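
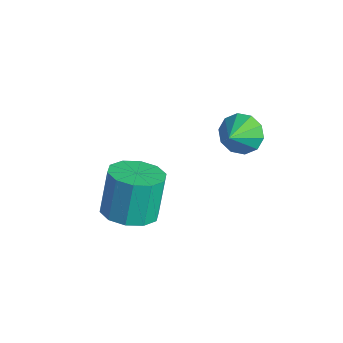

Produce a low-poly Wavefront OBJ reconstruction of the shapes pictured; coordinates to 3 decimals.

v 0.384 -1.356 -3.319
v 1.168 -0.856 -3.311
v 0.84 -0.364 -1.814
v 0.056 -0.864 -1.821
v 0.746 -0.522 -3.513
v 0.418 -0.03 -2.016
v 0.186 -0.506 -3.641
v -0.142 -0.015 -2.144
v -0.299 -0.816 -3.646
v -0.627 -0.324 -2.148
v -0.522 -1.331 -3.525
v -0.85 -0.839 -2.028
v -0.4 -1.856 -3.326
v -0.728 -1.364 -1.829
v 0.022 -2.19 -3.124
v -0.306 -1.698 -1.627
v 0.582 -2.205 -2.996
v 0.254 -1.714 -1.499
v 1.067 -1.896 -2.992
v 0.739 -1.404 -1.494
v 1.29 -1.381 -3.112
v 0.962 -0.889 -1.615
v 0.827 2.424 -0.928
v 1.497 2.587 -1.222
v 1.293 1.656 -0.292
v 1.435 2.857 -0.85
v 1.14 2.961 -0.508
v 0.725 2.86 -0.326
v 0.35 2.592 -0.374
v 0.157 2.261 -0.634
v 0.22 1.991 -1.005
v 0.514 1.887 -1.347
v 0.929 1.988 -1.529
v 1.304 2.255 -1.481
f 2 1 5
f 2 5 3
f 3 5 6
f 3 6 4
f 5 1 7
f 5 7 6
f 6 7 8
f 6 8 4
f 7 1 9
f 7 9 8
f 8 9 10
f 8 10 4
f 9 1 11
f 9 11 10
f 10 11 12
f 10 12 4
f 11 1 13
f 11 13 12
f 12 13 14
f 12 14 4
f 13 1 15
f 13 15 14
f 14 15 16
f 14 16 4
f 15 1 17
f 15 17 16
f 16 17 18
f 16 18 4
f 17 1 19
f 17 19 18
f 18 19 20
f 18 20 4
f 19 1 21
f 19 21 20
f 20 21 22
f 20 22 4
f 21 1 2
f 21 2 22
f 22 2 3
f 22 3 4
f 24 23 26
f 24 26 25
f 26 23 27
f 26 27 25
f 27 23 28
f 27 28 25
f 28 23 29
f 28 29 25
f 29 23 30
f 29 30 25
f 30 23 31
f 30 31 25
f 31 23 32
f 31 32 25
f 32 23 33
f 32 33 25
f 33 23 34
f 33 34 25
f 34 23 24
f 34 24 25



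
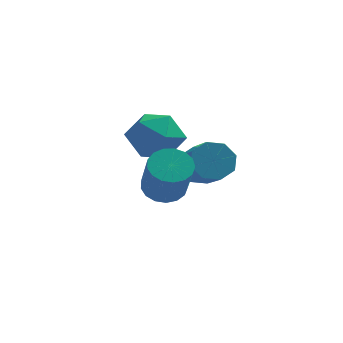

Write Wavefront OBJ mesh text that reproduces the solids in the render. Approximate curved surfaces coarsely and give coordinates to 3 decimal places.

v 3.123 3.566 -1.933
v 3.8 3.545 -2.321
v 4.313 2.154 -1.355
v 3.637 2.174 -0.967
v 3.825 3.892 -1.836
v 4.338 2.501 -0.87
v 3.44 4.047 -1.407
v 3.953 2.656 -0.441
v 2.869 3.921 -1.287
v 3.382 2.529 -0.321
v 2.447 3.586 -1.545
v 2.96 2.195 -0.579
v 2.422 3.239 -2.03
v 2.935 1.848 -1.064
v 2.807 3.084 -2.459
v 3.32 1.693 -1.493
v 3.378 3.211 -2.579
v 3.891 1.819 -1.613
v 1.275 4.048 0.089
v 2.201 4.258 -0.41
v 1.179 2.522 -0.73
v 2.105 2.732 -1.229
v 2.096 2.542 -0.174
v 2.155 3.486 0.333
v 1.225 3.294 -1.473
v 1.284 4.238 -0.966
v 2.17 3.792 -1.375
v 2.708 3.327 -0.572
v 0.672 3.453 -0.568
v 1.21 2.988 0.235
v 2.232 0.569 -1.281
v 2.666 0.125 -1.665
v 2.963 -0.813 -0.242
v 2.528 -0.369 0.141
v 2.883 0.373 -1.547
v 3.179 -0.566 -0.124
v 2.95 0.665 -1.368
v 3.247 -0.273 0.055
v 2.853 0.936 -1.169
v 3.15 -0.003 0.254
v 2.613 1.122 -0.996
v 2.91 0.184 0.427
v 2.286 1.182 -0.888
v 2.583 0.244 0.534
v 1.947 1.102 -0.871
v 2.243 0.163 0.552
v 1.673 0.899 -0.947
v 1.969 -0.04 0.475
v 1.526 0.621 -1.1
v 1.823 -0.318 0.322
v 1.542 0.331 -1.295
v 1.838 -0.607 0.128
v 1.715 0.096 -1.486
v 2.012 -0.843 -0.063
v 2.007 -0.031 -1.631
v 2.304 -0.97 -0.208
v 2.35 -0.02 -1.695
v 2.647 -0.959 -0.272
f 2 1 5
f 2 5 3
f 3 5 6
f 3 6 4
f 5 1 7
f 5 7 6
f 6 7 8
f 6 8 4
f 7 1 9
f 7 9 8
f 8 9 10
f 8 10 4
f 9 1 11
f 9 11 10
f 10 11 12
f 10 12 4
f 11 1 13
f 11 13 12
f 12 13 14
f 12 14 4
f 13 1 15
f 13 15 14
f 14 15 16
f 14 16 4
f 15 1 17
f 15 17 16
f 16 17 18
f 16 18 4
f 17 1 2
f 17 2 18
f 18 2 3
f 18 3 4
f 19 30 24
f 19 24 20
f 19 20 26
f 19 26 29
f 19 29 30
f 20 24 28
f 24 30 23
f 30 29 21
f 29 26 25
f 26 20 27
f 22 28 23
f 22 23 21
f 22 21 25
f 22 25 27
f 22 27 28
f 23 28 24
f 21 23 30
f 25 21 29
f 27 25 26
f 28 27 20
f 32 31 35
f 32 35 33
f 33 35 36
f 33 36 34
f 35 31 37
f 35 37 36
f 36 37 38
f 36 38 34
f 37 31 39
f 37 39 38
f 38 39 40
f 38 40 34
f 39 31 41
f 39 41 40
f 40 41 42
f 40 42 34
f 41 31 43
f 41 43 42
f 42 43 44
f 42 44 34
f 43 31 45
f 43 45 44
f 44 45 46
f 44 46 34
f 45 31 47
f 45 47 46
f 46 47 48
f 46 48 34
f 47 31 49
f 47 49 48
f 48 49 50
f 48 50 34
f 49 31 51
f 49 51 50
f 50 51 52
f 50 52 34
f 51 31 53
f 51 53 52
f 52 53 54
f 52 54 34
f 53 31 55
f 53 55 54
f 54 55 56
f 54 56 34
f 55 31 57
f 55 57 56
f 56 57 58
f 56 58 34
f 57 31 32
f 57 32 58
f 58 32 33
f 58 33 34



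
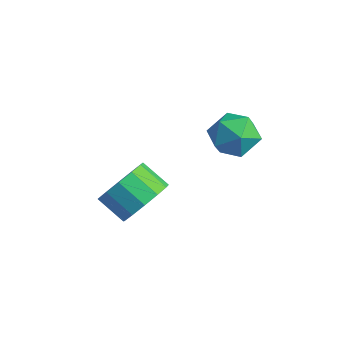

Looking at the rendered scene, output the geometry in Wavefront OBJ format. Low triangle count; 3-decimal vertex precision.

v 3.689 1.118 3.272
v 4.221 1.167 4.015
v 2.779 0.193 3.985
v 3.311 0.242 4.728
v 2.825 0.971 4.465
v 3.387 1.542 4.024
v 3.613 -0.182 3.976
v 4.175 0.389 3.535
v 4.174 0.363 4.45
v 3.687 1.076 4.752
v 3.313 0.284 3.248
v 2.826 0.997 3.55
v 1.562 -1.24 0.374
v 1.925 -0.703 1.135
v 1.001 -1.002 1.787
v 0.638 -1.54 1.026
v 1.6 -0.354 0.835
v 0.676 -0.653 1.487
v 1.263 -0.286 0.388
v 0.339 -0.585 1.04
v 1.021 -0.522 -0.063
v 0.097 -0.821 0.589
v 0.951 -0.985 -0.375
v 0.027 -1.284 0.277
v 1.075 -1.53 -0.45
v 0.15 -1.829 0.202
v 1.353 -1.983 -0.263
v 0.429 -2.282 0.389
v 1.698 -2.2 0.126
v 0.774 -2.499 0.778
v 2 -2.112 0.594
v 1.076 -2.411 1.246
v 2.163 -1.748 0.992
v 1.238 -2.047 1.644
v 2.135 -1.222 1.194
v 1.21 -1.522 1.846
f 1 12 6
f 1 6 2
f 1 2 8
f 1 8 11
f 1 11 12
f 2 6 10
f 6 12 5
f 12 11 3
f 11 8 7
f 8 2 9
f 4 10 5
f 4 5 3
f 4 3 7
f 4 7 9
f 4 9 10
f 5 10 6
f 3 5 12
f 7 3 11
f 9 7 8
f 10 9 2
f 14 13 17
f 14 17 15
f 15 17 18
f 15 18 16
f 17 13 19
f 17 19 18
f 18 19 20
f 18 20 16
f 19 13 21
f 19 21 20
f 20 21 22
f 20 22 16
f 21 13 23
f 21 23 22
f 22 23 24
f 22 24 16
f 23 13 25
f 23 25 24
f 24 25 26
f 24 26 16
f 25 13 27
f 25 27 26
f 26 27 28
f 26 28 16
f 27 13 29
f 27 29 28
f 28 29 30
f 28 30 16
f 29 13 31
f 29 31 30
f 30 31 32
f 30 32 16
f 31 13 33
f 31 33 32
f 32 33 34
f 32 34 16
f 33 13 35
f 33 35 34
f 34 35 36
f 34 36 16
f 35 13 14
f 35 14 36
f 36 14 15
f 36 15 16



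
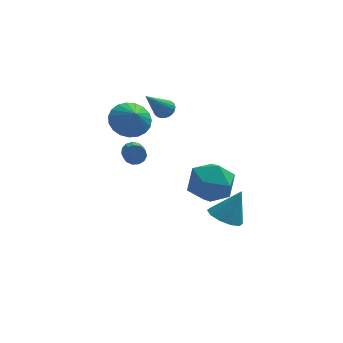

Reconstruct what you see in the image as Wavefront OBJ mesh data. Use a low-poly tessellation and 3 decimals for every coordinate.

v 2.68 -2.634 1.661
v 3.691 -3.308 1.363
v 1.489 -4.092 0.917
v 2.5 -4.766 0.619
v 2.195 -4.593 1.82
v 2.931 -3.692 2.28
v 2.249 -3.708 -0
v 2.985 -2.807 0.46
v 3.425 -3.972 0.337
v 3.391 -4.519 1.462
v 1.789 -2.881 0.818
v 1.755 -3.428 1.943
v 0.663 2.607 1.999
v 1.187 2.502 2.225
v -0.263 1.513 3.641
v 1.134 2.698 2.325
v 1.009 2.88 2.376
v 0.832 3.02 2.369
v 0.629 3.098 2.306
v 0.431 3.1 2.196
v 0.268 3.028 2.056
v 0.166 2.891 1.908
v 0.139 2.712 1.773
v 0.192 2.516 1.673
v 0.317 2.334 1.622
v 0.495 2.194 1.628
v 0.698 2.116 1.691
v 0.896 2.114 1.801
v 1.058 2.186 1.941
v 1.16 2.323 2.09
v -1.025 -0.082 3.044
v -0.303 -0.541 2.434
v -0.735 -0.838 3.956
v -0.073 -0.223 2.624
v -0.007 0.12 2.887
v -0.117 0.428 3.177
v -0.384 0.647 3.443
v -0.762 0.74 3.641
v -1.186 0.691 3.735
v -1.582 0.509 3.71
v -1.881 0.224 3.569
v -2.033 -0.114 3.338
v -2.01 -0.446 3.056
v -1.817 -0.716 2.771
v -1.487 -0.876 2.534
v -1.078 -0.898 2.385
v -0.659 -0.78 2.35
v -0.904 -0.816 1.336
v -0.723 -1.067 0.881
v -0.654 -2.955 1.95
v -0.836 -2.704 2.404
v -0.471 -0.971 1.034
v -0.403 -2.859 2.103
v -0.357 -0.826 1.283
v -0.288 -2.714 2.352
v -0.416 -0.678 1.549
v -0.348 -2.565 2.617
v -0.631 -0.574 1.746
v -0.562 -2.461 2.815
v -0.932 -0.546 1.814
v -0.863 -2.434 2.883
v -1.224 -0.605 1.73
v -1.156 -2.492 2.798
v -1.415 -0.73 1.52
v -1.347 -2.618 2.589
v -1.444 -0.883 1.252
v -1.375 -2.771 2.321
v -1.301 -1.015 1.01
v -1.232 -2.902 2.079
v -1.032 -1.083 0.872
v -0.964 -2.971 1.941
v 3.401 -1.313 -3.074
v 4.24 -1.456 -3.473
v 4.199 -0.947 -1.526
v 4.105 -0.895 -3.536
v 3.701 -0.493 -3.423
v 3.182 -0.405 -3.176
v 2.747 -0.663 -2.891
v 2.562 -1.17 -2.675
v 2.697 -1.731 -2.612
v 3.101 -2.133 -2.726
v 3.62 -2.222 -2.972
v 4.055 -1.963 -3.257
f 1 12 6
f 1 6 2
f 1 2 8
f 1 8 11
f 1 11 12
f 2 6 10
f 6 12 5
f 12 11 3
f 11 8 7
f 8 2 9
f 4 10 5
f 4 5 3
f 4 3 7
f 4 7 9
f 4 9 10
f 5 10 6
f 3 5 12
f 7 3 11
f 9 7 8
f 10 9 2
f 14 13 16
f 14 16 15
f 16 13 17
f 16 17 15
f 17 13 18
f 17 18 15
f 18 13 19
f 18 19 15
f 19 13 20
f 19 20 15
f 20 13 21
f 20 21 15
f 21 13 22
f 21 22 15
f 22 13 23
f 22 23 15
f 23 13 24
f 23 24 15
f 24 13 25
f 24 25 15
f 25 13 26
f 25 26 15
f 26 13 27
f 26 27 15
f 27 13 28
f 27 28 15
f 28 13 29
f 28 29 15
f 29 13 30
f 29 30 15
f 30 13 14
f 30 14 15
f 32 31 34
f 32 34 33
f 34 31 35
f 34 35 33
f 35 31 36
f 35 36 33
f 36 31 37
f 36 37 33
f 37 31 38
f 37 38 33
f 38 31 39
f 38 39 33
f 39 31 40
f 39 40 33
f 40 31 41
f 40 41 33
f 41 31 42
f 41 42 33
f 42 31 43
f 42 43 33
f 43 31 44
f 43 44 33
f 44 31 45
f 44 45 33
f 45 31 46
f 45 46 33
f 46 31 47
f 46 47 33
f 47 31 32
f 47 32 33
f 49 48 52
f 49 52 50
f 50 52 53
f 50 53 51
f 52 48 54
f 52 54 53
f 53 54 55
f 53 55 51
f 54 48 56
f 54 56 55
f 55 56 57
f 55 57 51
f 56 48 58
f 56 58 57
f 57 58 59
f 57 59 51
f 58 48 60
f 58 60 59
f 59 60 61
f 59 61 51
f 60 48 62
f 60 62 61
f 61 62 63
f 61 63 51
f 62 48 64
f 62 64 63
f 63 64 65
f 63 65 51
f 64 48 66
f 64 66 65
f 65 66 67
f 65 67 51
f 66 48 68
f 66 68 67
f 67 68 69
f 67 69 51
f 68 48 70
f 68 70 69
f 69 70 71
f 69 71 51
f 70 48 49
f 70 49 71
f 71 49 50
f 71 50 51
f 73 72 75
f 73 75 74
f 75 72 76
f 75 76 74
f 76 72 77
f 76 77 74
f 77 72 78
f 77 78 74
f 78 72 79
f 78 79 74
f 79 72 80
f 79 80 74
f 80 72 81
f 80 81 74
f 81 72 82
f 81 82 74
f 82 72 83
f 82 83 74
f 83 72 73
f 83 73 74



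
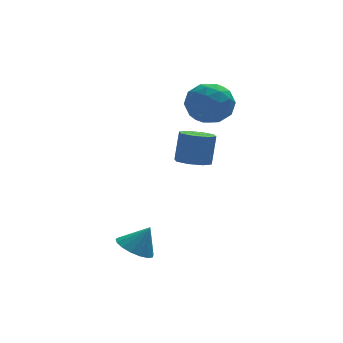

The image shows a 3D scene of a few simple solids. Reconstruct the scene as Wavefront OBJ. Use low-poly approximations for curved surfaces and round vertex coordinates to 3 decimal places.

v -1.706 -1.338 -3.31
v -0.948 -1.486 -3.772
v -1.034 -1.322 -2.21
v -0.979 -1.056 -3.759
v -1.176 -0.691 -3.643
v -1.496 -0.475 -3.452
v -1.863 -0.456 -3.228
v -2.194 -0.639 -3.022
v -2.414 -0.982 -2.883
v -2.472 -1.407 -2.842
v -2.354 -1.816 -2.908
v -2.087 -2.116 -3.066
v -1.734 -2.237 -3.28
v -1.374 -2.152 -3.501
v -1.09 -1.881 -3.679
v 1.859 2.271 -0.621
v 2.267 2.94 -0.894
v 2.59 3.338 0.569
v 2.181 2.669 0.841
v 1.651 3.057 -0.789
v 1.974 3.455 0.673
v 1.157 2.713 -0.587
v 1.48 3.111 0.876
v 1.074 2.11 -0.405
v 1.396 2.508 1.058
v 1.45 1.602 -0.349
v 1.773 2 1.114
v 2.066 1.485 -0.453
v 2.389 1.883 1.009
v 2.56 1.829 -0.656
v 2.883 2.227 0.807
v 2.644 2.432 -0.838
v 2.966 2.83 0.625
v 2.646 4.418 2.834
v 3.74 3.965 2.934
v 2.22 3.095 1.506
v 3.314 2.642 1.606
v 2.539 2.528 2.5
v 2.802 3.346 3.321
v 3.158 3.714 1.119
v 3.421 4.532 1.94
v 4.056 3.53 1.875
v 3.673 2.797 2.728
v 2.287 4.263 1.712
v 1.904 3.53 2.565
v 3.23 4.308 3.001
v 2.73 2.752 1.439
v 2.274 2.685 1.965
v 2.917 2.419 2.024
v 2.679 3.944 3.228
v 3.322 3.677 3.287
v 2.616 2.833 3.031
v 2.638 3.383 1.153
v 3.281 3.116 1.212
v 3.043 4.641 2.416
v 3.686 4.375 2.475
v 3.344 4.227 1.409
v 4.059 3.785 2.437
v 3.809 3.008 1.657
v 3.717 3.638 1.37
v 3.872 4.119 1.853
v 3.834 3.355 2.939
v 3.584 2.577 2.158
v 3.128 2.51 2.683
v 3.283 2.991 3.166
v 4.02 3.099 2.316
v 2.376 4.483 2.282
v 2.126 3.705 1.501
v 2.677 4.069 1.274
v 2.832 4.55 1.757
v 2.151 4.052 2.783
v 1.901 3.275 2.003
v 2.088 2.941 2.587
v 2.243 3.422 3.07
v 1.94 3.961 2.124
f 2 1 4
f 2 4 3
f 4 1 5
f 4 5 3
f 5 1 6
f 5 6 3
f 6 1 7
f 6 7 3
f 7 1 8
f 7 8 3
f 8 1 9
f 8 9 3
f 9 1 10
f 9 10 3
f 10 1 11
f 10 11 3
f 11 1 12
f 11 12 3
f 12 1 13
f 12 13 3
f 13 1 14
f 13 14 3
f 14 1 15
f 14 15 3
f 15 1 2
f 15 2 3
f 17 16 20
f 17 20 18
f 18 20 21
f 18 21 19
f 20 16 22
f 20 22 21
f 21 22 23
f 21 23 19
f 22 16 24
f 22 24 23
f 23 24 25
f 23 25 19
f 24 16 26
f 24 26 25
f 25 26 27
f 25 27 19
f 26 16 28
f 26 28 27
f 27 28 29
f 27 29 19
f 28 16 30
f 28 30 29
f 29 30 31
f 29 31 19
f 30 16 32
f 30 32 31
f 31 32 33
f 31 33 19
f 32 16 17
f 32 17 33
f 33 17 18
f 33 18 19
f 34 71 50
f 71 45 74
f 50 74 39
f 71 74 50
f 34 50 46
f 50 39 51
f 46 51 35
f 50 51 46
f 34 46 55
f 46 35 56
f 55 56 41
f 46 56 55
f 34 55 67
f 55 41 70
f 67 70 44
f 55 70 67
f 34 67 71
f 67 44 75
f 71 75 45
f 67 75 71
f 35 51 62
f 51 39 65
f 62 65 43
f 51 65 62
f 39 74 52
f 74 45 73
f 52 73 38
f 74 73 52
f 45 75 72
f 75 44 68
f 72 68 36
f 75 68 72
f 44 70 69
f 70 41 57
f 69 57 40
f 70 57 69
f 41 56 61
f 56 35 58
f 61 58 42
f 56 58 61
f 37 63 49
f 63 43 64
f 49 64 38
f 63 64 49
f 37 49 47
f 49 38 48
f 47 48 36
f 49 48 47
f 37 47 54
f 47 36 53
f 54 53 40
f 47 53 54
f 37 54 59
f 54 40 60
f 59 60 42
f 54 60 59
f 37 59 63
f 59 42 66
f 63 66 43
f 59 66 63
f 38 64 52
f 64 43 65
f 52 65 39
f 64 65 52
f 36 48 72
f 48 38 73
f 72 73 45
f 48 73 72
f 40 53 69
f 53 36 68
f 69 68 44
f 53 68 69
f 42 60 61
f 60 40 57
f 61 57 41
f 60 57 61
f 43 66 62
f 66 42 58
f 62 58 35
f 66 58 62



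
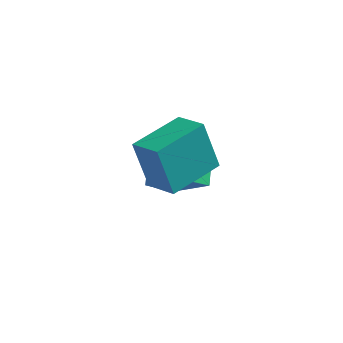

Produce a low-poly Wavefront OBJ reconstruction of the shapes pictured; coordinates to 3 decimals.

v 2.013 -1.088 -2.261
v 1.804 -0.383 -1.724
v 2.775 -0.324 -2.967
v 2.567 0.381 -2.43
v 3.513 -1.521 -1.11
v 3.305 -0.816 -0.573
v 4.276 -0.757 -1.816
v 4.067 -0.052 -1.279
v 3.269 -3.721 0.2
v 2.681 -3.695 2.122
v 4.127 -1.797 0.437
v 3.539 -1.771 2.359
v 4.361 -4.249 0.541
v 3.773 -4.223 2.463
v 5.219 -2.325 0.778
v 4.631 -2.299 2.7
f 2 4 1
f 5 2 1
f 1 4 3
f 3 5 1
f 2 8 4
f 6 2 5
f 6 8 2
f 4 8 3
f 7 5 3
f 3 8 7
f 7 6 5
f 8 6 7
f 10 12 9
f 13 10 9
f 9 12 11
f 11 13 9
f 10 16 12
f 14 10 13
f 14 16 10
f 12 16 11
f 15 13 11
f 11 16 15
f 15 14 13
f 16 14 15



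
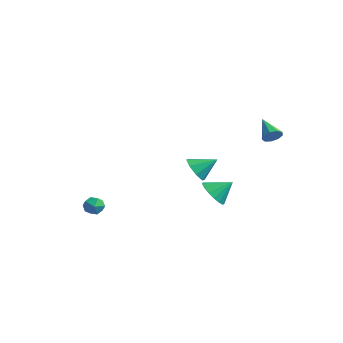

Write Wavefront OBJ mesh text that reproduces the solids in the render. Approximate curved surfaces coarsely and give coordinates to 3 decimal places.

v -3.74 3.318 -2.796
v -3.476 3.73 -3.563
v -3.06 4.282 -2.044
v -4.084 3.973 -3.326
v -4.49 3.833 -2.778
v -4.458 3.391 -2.241
v -4.005 2.906 -2.029
v -3.397 2.662 -2.266
v -2.991 2.803 -2.814
v -3.023 3.245 -3.351
v 2.329 3.684 1.362
v 2.671 3.701 1.831
v 1.171 3.936 2.198
v 2.637 4.064 1.674
v 2.459 4.249 1.372
v 2.22 4.17 1.065
v 2.032 3.864 0.897
v 1.983 3.473 0.947
v 2.096 3.181 1.191
v 2.318 3.125 1.515
v 2.545 3.33 1.768
v -3.484 -3.432 -3.708
v -2.883 -3.282 -3.943
v -3.057 -4.218 -3.117
v -2.456 -4.068 -3.352
v -2.766 -3.649 -2.943
v -3.029 -3.163 -3.308
v -2.911 -4.337 -3.752
v -3.174 -3.851 -4.117
v -2.528 -3.841 -3.97
v -2.439 -3.416 -3.47
v -3.501 -4.084 -3.59
v -3.412 -3.659 -3.09
v 1.009 0.913 -2.464
v 1.717 0.974 -3.016
v 1.551 1.747 -1.676
v 1.45 1.281 -3.157
v 1.081 1.503 -3.139
v 0.696 1.59 -2.967
v 0.383 1.522 -2.68
v 0.213 1.314 -2.343
v 0.225 1.014 -2.034
v 0.417 0.691 -1.824
v 0.745 0.418 -1.76
v 1.133 0.259 -1.858
v 1.493 0.25 -2.095
v 1.742 0.392 -2.416
v 1.823 0.653 -2.749
f 2 1 4
f 2 4 3
f 4 1 5
f 4 5 3
f 5 1 6
f 5 6 3
f 6 1 7
f 6 7 3
f 7 1 8
f 7 8 3
f 8 1 9
f 8 9 3
f 9 1 10
f 9 10 3
f 10 1 2
f 10 2 3
f 12 11 14
f 12 14 13
f 14 11 15
f 14 15 13
f 15 11 16
f 15 16 13
f 16 11 17
f 16 17 13
f 17 11 18
f 17 18 13
f 18 11 19
f 18 19 13
f 19 11 20
f 19 20 13
f 20 11 21
f 20 21 13
f 21 11 12
f 21 12 13
f 22 33 27
f 22 27 23
f 22 23 29
f 22 29 32
f 22 32 33
f 23 27 31
f 27 33 26
f 33 32 24
f 32 29 28
f 29 23 30
f 25 31 26
f 25 26 24
f 25 24 28
f 25 28 30
f 25 30 31
f 26 31 27
f 24 26 33
f 28 24 32
f 30 28 29
f 31 30 23
f 35 34 37
f 35 37 36
f 37 34 38
f 37 38 36
f 38 34 39
f 38 39 36
f 39 34 40
f 39 40 36
f 40 34 41
f 40 41 36
f 41 34 42
f 41 42 36
f 42 34 43
f 42 43 36
f 43 34 44
f 43 44 36
f 44 34 45
f 44 45 36
f 45 34 46
f 45 46 36
f 46 34 47
f 46 47 36
f 47 34 48
f 47 48 36
f 48 34 35
f 48 35 36



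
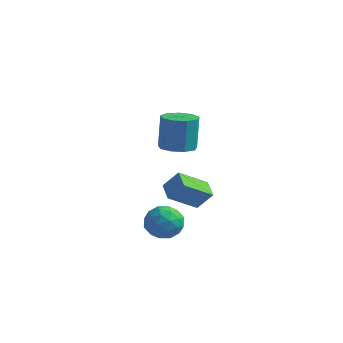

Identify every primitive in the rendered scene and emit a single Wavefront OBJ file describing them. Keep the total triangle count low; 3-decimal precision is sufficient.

v -4.488 0.32 -1.351
v -3.82 0.607 -0.46
v -3.763 1.607 -2.308
v -3.095 1.894 -1.417
v -3.765 -0.334 -1.683
v -3.097 -0.047 -0.792
v -3.04 0.953 -2.64
v -2.372 1.24 -1.749
v -2.513 -3.466 -1.17
v -1.874 -3.207 -1.802
v -1.446 -4.213 -0.398
v -0.807 -3.954 -1.03
v -1.185 -3.317 -0.458
v -1.844 -2.855 -0.936
v -1.476 -4.565 -1.264
v -2.135 -4.103 -1.742
v -1.233 -3.886 -1.861
v -1.053 -3.115 -1.363
v -2.267 -4.305 -0.837
v -2.087 -3.534 -0.339
v -2.287 -3.271 -1.554
v -1.033 -4.149 -0.646
v -1.255 -3.775 -0.31
v -0.879 -3.622 -0.682
v -2.269 -3.064 -1.044
v -1.894 -2.912 -1.416
v -1.489 -2.976 -0.626
v -1.426 -4.508 -0.784
v -1.051 -4.356 -1.156
v -2.441 -3.798 -1.518
v -2.065 -3.645 -1.89
v -1.831 -4.444 -1.574
v -1.535 -3.518 -1.96
v -0.908 -3.957 -1.506
v -1.301 -4.316 -1.644
v -1.688 -4.045 -1.924
v -1.429 -3.064 -1.667
v -0.802 -3.504 -1.213
v -1.024 -3.129 -0.877
v -1.411 -2.857 -1.158
v -1.052 -3.464 -1.701
v -2.518 -3.916 -0.987
v -1.891 -4.356 -0.533
v -1.909 -4.563 -1.042
v -2.296 -4.291 -1.323
v -2.412 -3.463 -0.694
v -1.785 -3.902 -0.24
v -1.632 -3.375 -0.276
v -2.019 -3.104 -0.556
v -2.268 -3.956 -0.499
v -1.863 -2.378 2.82
v -1.026 -2.31 2.837
v -1.08 -2.054 4.537
v -1.917 -2.122 4.52
v -1.263 -1.793 2.752
v -1.318 -1.538 4.452
v -1.781 -1.55 2.698
v -1.836 -1.295 4.399
v -2.337 -1.695 2.702
v -2.392 -1.439 4.402
v -2.671 -2.158 2.761
v -2.726 -1.903 4.461
v -2.627 -2.725 2.847
v -2.682 -2.469 4.547
v -2.225 -3.129 2.921
v -2.28 -2.873 4.621
v -1.654 -3.181 2.947
v -1.708 -2.926 4.647
v -1.18 -2.858 2.914
v -1.235 -2.603 4.614
f 2 4 1
f 5 2 1
f 1 4 3
f 3 5 1
f 2 8 4
f 6 2 5
f 6 8 2
f 4 8 3
f 7 5 3
f 3 8 7
f 7 6 5
f 8 6 7
f 9 46 25
f 46 20 49
f 25 49 14
f 46 49 25
f 9 25 21
f 25 14 26
f 21 26 10
f 25 26 21
f 9 21 30
f 21 10 31
f 30 31 16
f 21 31 30
f 9 30 42
f 30 16 45
f 42 45 19
f 30 45 42
f 9 42 46
f 42 19 50
f 46 50 20
f 42 50 46
f 10 26 37
f 26 14 40
f 37 40 18
f 26 40 37
f 14 49 27
f 49 20 48
f 27 48 13
f 49 48 27
f 20 50 47
f 50 19 43
f 47 43 11
f 50 43 47
f 19 45 44
f 45 16 32
f 44 32 15
f 45 32 44
f 16 31 36
f 31 10 33
f 36 33 17
f 31 33 36
f 12 38 24
f 38 18 39
f 24 39 13
f 38 39 24
f 12 24 22
f 24 13 23
f 22 23 11
f 24 23 22
f 12 22 29
f 22 11 28
f 29 28 15
f 22 28 29
f 12 29 34
f 29 15 35
f 34 35 17
f 29 35 34
f 12 34 38
f 34 17 41
f 38 41 18
f 34 41 38
f 13 39 27
f 39 18 40
f 27 40 14
f 39 40 27
f 11 23 47
f 23 13 48
f 47 48 20
f 23 48 47
f 15 28 44
f 28 11 43
f 44 43 19
f 28 43 44
f 17 35 36
f 35 15 32
f 36 32 16
f 35 32 36
f 18 41 37
f 41 17 33
f 37 33 10
f 41 33 37
f 52 51 55
f 52 55 53
f 53 55 56
f 53 56 54
f 55 51 57
f 55 57 56
f 56 57 58
f 56 58 54
f 57 51 59
f 57 59 58
f 58 59 60
f 58 60 54
f 59 51 61
f 59 61 60
f 60 61 62
f 60 62 54
f 61 51 63
f 61 63 62
f 62 63 64
f 62 64 54
f 63 51 65
f 63 65 64
f 64 65 66
f 64 66 54
f 65 51 67
f 65 67 66
f 66 67 68
f 66 68 54
f 67 51 69
f 67 69 68
f 68 69 70
f 68 70 54
f 69 51 52
f 69 52 70
f 70 52 53
f 70 53 54



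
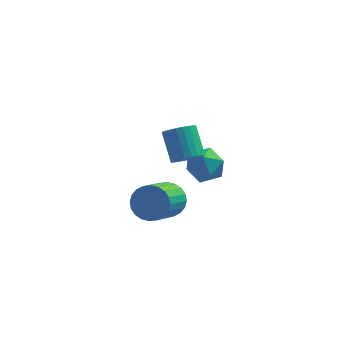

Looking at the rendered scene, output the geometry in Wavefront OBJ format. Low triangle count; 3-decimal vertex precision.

v 1.292 0.318 -2.255
v 1.813 -0.057 -1.37
v 1.467 -1.263 -3.03
v 1.988 -1.638 -2.145
v 0.921 -1.404 -2.093
v 0.813 -0.427 -1.614
v 2.467 -0.893 -2.786
v 2.359 0.084 -2.307
v 2.539 -0.806 -1.698
v 1.584 -1.122 -1.27
v 1.696 -0.198 -3.13
v 0.741 -0.514 -2.702
v -0.098 -1.473 -4.284
v 0.821 -1.878 -4.461
v 0.257 -3.632 -3.372
v -0.662 -3.227 -3.196
v 0.885 -1.686 -4.118
v 0.322 -3.44 -3.03
v 0.8 -1.462 -3.801
v 0.236 -3.216 -2.712
v 0.578 -1.239 -3.557
v 0.014 -2.993 -2.469
v 0.253 -1.052 -3.424
v -0.311 -2.806 -2.335
v -0.126 -0.929 -3.422
v -0.69 -2.683 -2.333
v -0.5 -0.889 -3.551
v -1.064 -2.643 -2.463
v -0.813 -0.938 -3.792
v -1.377 -2.692 -2.703
v -1.017 -1.068 -4.108
v -1.581 -2.822 -3.019
v -1.082 -1.26 -4.45
v -1.645 -3.014 -3.362
v -0.996 -1.484 -4.768
v -1.56 -3.238 -3.679
v -0.774 -1.707 -5.011
v -1.338 -3.461 -3.923
v -0.449 -1.894 -5.145
v -1.013 -3.648 -4.056
v -0.07 -2.017 -5.147
v -0.634 -3.771 -4.058
v 0.304 -2.057 -5.017
v -0.26 -3.811 -3.929
v 0.617 -2.008 -4.777
v 0.053 -3.762 -3.688
v 1.232 -4.204 0.892
v 1.966 -3.862 0.924
v 1.421 -2.813 2.16
v 0.688 -3.156 2.128
v 1.823 -3.681 0.708
v 1.278 -2.632 1.944
v 1.59 -3.58 0.52
v 1.045 -2.531 1.756
v 1.302 -3.574 0.388
v 0.758 -2.525 1.624
v 1.004 -3.664 0.333
v 0.46 -2.615 1.569
v 0.741 -3.836 0.363
v 0.197 -2.787 1.599
v 0.553 -4.064 0.474
v 0.008 -3.016 1.71
v 0.468 -4.314 0.648
v -0.077 -3.265 1.884
v 0.499 -4.547 0.86
v -0.046 -3.498 2.096
v 0.642 -4.728 1.076
v 0.097 -3.679 2.312
v 0.875 -4.829 1.264
v 0.33 -3.78 2.5
v 1.162 -4.835 1.396
v 0.618 -3.786 2.632
v 1.46 -4.745 1.451
v 0.916 -3.696 2.687
v 1.723 -4.573 1.421
v 1.179 -3.524 2.657
v 1.912 -4.344 1.31
v 1.367 -3.296 2.546
v 1.997 -4.095 1.136
v 1.452 -3.046 2.372
f 1 12 6
f 1 6 2
f 1 2 8
f 1 8 11
f 1 11 12
f 2 6 10
f 6 12 5
f 12 11 3
f 11 8 7
f 8 2 9
f 4 10 5
f 4 5 3
f 4 3 7
f 4 7 9
f 4 9 10
f 5 10 6
f 3 5 12
f 7 3 11
f 9 7 8
f 10 9 2
f 14 13 17
f 14 17 15
f 15 17 18
f 15 18 16
f 17 13 19
f 17 19 18
f 18 19 20
f 18 20 16
f 19 13 21
f 19 21 20
f 20 21 22
f 20 22 16
f 21 13 23
f 21 23 22
f 22 23 24
f 22 24 16
f 23 13 25
f 23 25 24
f 24 25 26
f 24 26 16
f 25 13 27
f 25 27 26
f 26 27 28
f 26 28 16
f 27 13 29
f 27 29 28
f 28 29 30
f 28 30 16
f 29 13 31
f 29 31 30
f 30 31 32
f 30 32 16
f 31 13 33
f 31 33 32
f 32 33 34
f 32 34 16
f 33 13 35
f 33 35 34
f 34 35 36
f 34 36 16
f 35 13 37
f 35 37 36
f 36 37 38
f 36 38 16
f 37 13 39
f 37 39 38
f 38 39 40
f 38 40 16
f 39 13 41
f 39 41 40
f 40 41 42
f 40 42 16
f 41 13 43
f 41 43 42
f 42 43 44
f 42 44 16
f 43 13 45
f 43 45 44
f 44 45 46
f 44 46 16
f 45 13 14
f 45 14 46
f 46 14 15
f 46 15 16
f 48 47 51
f 48 51 49
f 49 51 52
f 49 52 50
f 51 47 53
f 51 53 52
f 52 53 54
f 52 54 50
f 53 47 55
f 53 55 54
f 54 55 56
f 54 56 50
f 55 47 57
f 55 57 56
f 56 57 58
f 56 58 50
f 57 47 59
f 57 59 58
f 58 59 60
f 58 60 50
f 59 47 61
f 59 61 60
f 60 61 62
f 60 62 50
f 61 47 63
f 61 63 62
f 62 63 64
f 62 64 50
f 63 47 65
f 63 65 64
f 64 65 66
f 64 66 50
f 65 47 67
f 65 67 66
f 66 67 68
f 66 68 50
f 67 47 69
f 67 69 68
f 68 69 70
f 68 70 50
f 69 47 71
f 69 71 70
f 70 71 72
f 70 72 50
f 71 47 73
f 71 73 72
f 72 73 74
f 72 74 50
f 73 47 75
f 73 75 74
f 74 75 76
f 74 76 50
f 75 47 77
f 75 77 76
f 76 77 78
f 76 78 50
f 77 47 79
f 77 79 78
f 78 79 80
f 78 80 50
f 79 47 48
f 79 48 80
f 80 48 49
f 80 49 50



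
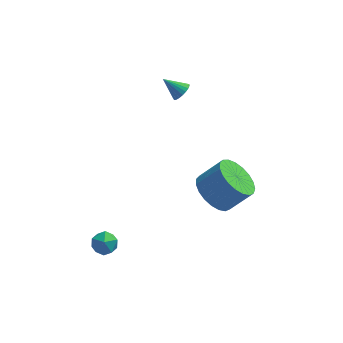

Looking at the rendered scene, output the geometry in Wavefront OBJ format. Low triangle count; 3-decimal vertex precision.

v 1.819 2.994 3.454
v 2.139 3.27 3.756
v 1.001 3.206 4.126
v 2.066 3.421 3.619
v 1.95 3.497 3.454
v 1.811 3.487 3.289
v 1.673 3.392 3.152
v 1.561 3.227 3.067
v 1.493 3.023 3.049
v 1.482 2.813 3.101
v 1.529 2.635 3.214
v 1.626 2.519 3.369
v 1.756 2.485 3.538
v 1.897 2.539 3.692
v 2.025 2.672 3.806
v 2.117 2.86 3.858
v 2.157 3.072 3.84
v 3.358 0.095 -0.86
v 3.897 -0.749 -1.236
v 4.902 -0.579 -0.176
v 4.362 0.265 0.2
v 4.08 -0.413 -1.463
v 5.085 -0.243 -0.404
v 4.139 0.01 -1.586
v 5.143 0.18 -0.527
v 4.062 0.448 -1.584
v 5.066 0.618 -0.524
v 3.863 0.825 -1.456
v 4.868 0.996 -0.397
v 3.577 1.076 -1.225
v 4.582 1.246 -0.166
v 3.253 1.157 -0.931
v 4.258 1.328 0.128
v 2.947 1.055 -0.625
v 3.952 1.225 0.435
v 2.713 0.786 -0.359
v 3.717 0.956 0.7
v 2.589 0.398 -0.18
v 3.594 0.568 0.88
v 2.599 -0.042 -0.118
v 3.603 0.128 0.941
v 2.74 -0.459 -0.185
v 3.744 -0.289 0.875
v 2.987 -0.78 -0.368
v 3.992 -0.61 0.692
v 3.299 -0.95 -0.636
v 4.303 -0.78 0.423
v 3.621 -0.939 -0.943
v 4.625 -0.769 0.116
v -1.66 -3.105 -1.506
v -1.139 -2.75 -1.709
v -1.081 -3.49 -0.691
v -0.56 -3.135 -0.894
v -1.091 -2.829 -0.641
v -1.449 -2.592 -1.145
v -0.771 -3.648 -1.255
v -1.129 -3.411 -1.759
v -0.59 -3.086 -1.554
v -0.787 -2.58 -1.174
v -1.433 -3.66 -1.226
v -1.63 -3.154 -0.846
f 2 1 4
f 2 4 3
f 4 1 5
f 4 5 3
f 5 1 6
f 5 6 3
f 6 1 7
f 6 7 3
f 7 1 8
f 7 8 3
f 8 1 9
f 8 9 3
f 9 1 10
f 9 10 3
f 10 1 11
f 10 11 3
f 11 1 12
f 11 12 3
f 12 1 13
f 12 13 3
f 13 1 14
f 13 14 3
f 14 1 15
f 14 15 3
f 15 1 16
f 15 16 3
f 16 1 17
f 16 17 3
f 17 1 2
f 17 2 3
f 19 18 22
f 19 22 20
f 20 22 23
f 20 23 21
f 22 18 24
f 22 24 23
f 23 24 25
f 23 25 21
f 24 18 26
f 24 26 25
f 25 26 27
f 25 27 21
f 26 18 28
f 26 28 27
f 27 28 29
f 27 29 21
f 28 18 30
f 28 30 29
f 29 30 31
f 29 31 21
f 30 18 32
f 30 32 31
f 31 32 33
f 31 33 21
f 32 18 34
f 32 34 33
f 33 34 35
f 33 35 21
f 34 18 36
f 34 36 35
f 35 36 37
f 35 37 21
f 36 18 38
f 36 38 37
f 37 38 39
f 37 39 21
f 38 18 40
f 38 40 39
f 39 40 41
f 39 41 21
f 40 18 42
f 40 42 41
f 41 42 43
f 41 43 21
f 42 18 44
f 42 44 43
f 43 44 45
f 43 45 21
f 44 18 46
f 44 46 45
f 45 46 47
f 45 47 21
f 46 18 48
f 46 48 47
f 47 48 49
f 47 49 21
f 48 18 19
f 48 19 49
f 49 19 20
f 49 20 21
f 50 61 55
f 50 55 51
f 50 51 57
f 50 57 60
f 50 60 61
f 51 55 59
f 55 61 54
f 61 60 52
f 60 57 56
f 57 51 58
f 53 59 54
f 53 54 52
f 53 52 56
f 53 56 58
f 53 58 59
f 54 59 55
f 52 54 61
f 56 52 60
f 58 56 57
f 59 58 51



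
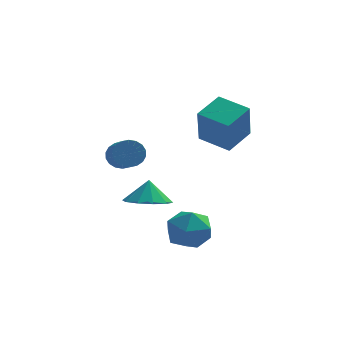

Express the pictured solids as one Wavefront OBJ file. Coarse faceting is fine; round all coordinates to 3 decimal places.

v -1.841 -0.638 -2.088
v -0.863 -0.179 -2.154
v -1.117 -2.081 -1.406
v -0.139 -1.622 -1.472
v -0.867 -1.246 -0.764
v -1.314 -0.354 -1.185
v -0.666 -1.906 -2.375
v -1.113 -1.014 -2.796
v -0.136 -0.962 -2.331
v -0.26 -0.554 -1.336
v -1.72 -1.706 -2.224
v -1.844 -1.298 -1.229
v -0.639 2.267 1.718
v -0.702 1.537 3.449
v 0.226 3.373 2.216
v 0.163 2.643 3.947
v 0.597 1.437 1.413
v 0.534 0.707 3.144
v 1.462 2.543 1.911
v 1.399 1.813 3.642
v -3.869 4.196 -0.194
v -3.59 4.57 0.354
v -3.233 3.178 1.123
v -3.511 2.804 0.574
v -3.898 4.538 0.439
v -3.54 3.146 1.207
v -4.199 4.438 0.398
v -3.842 3.046 1.166
v -4.436 4.29 0.24
v -4.078 2.898 1.008
v -4.56 4.124 -0.004
v -4.202 2.731 0.764
v -4.547 3.971 -0.286
v -4.189 2.579 0.482
v -4.4 3.864 -0.549
v -4.042 2.471 0.219
v -4.147 3.822 -0.743
v -3.79 2.43 0.026
v -3.84 3.854 -0.827
v -3.482 2.462 -0.059
v -3.538 3.954 -0.786
v -3.181 2.562 -0.018
v -3.302 4.102 -0.628
v -2.944 2.71 0.14
v -3.178 4.269 -0.384
v -2.82 2.876 0.384
v -3.191 4.421 -0.102
v -2.833 3.029 0.666
v -3.338 4.529 0.161
v -2.98 3.136 0.929
v -2.775 3.243 -2.469
v -1.708 3.166 -2.491
v -2.725 3.637 -1.391
v -1.874 3.769 -2.704
v -2.384 4.172 -2.828
v -3.043 4.219 -2.815
v -3.6 3.894 -2.67
v -3.842 3.319 -2.448
v -3.676 2.716 -2.235
v -3.166 2.313 -2.111
v -2.507 2.266 -2.124
v -1.95 2.591 -2.269
f 1 12 6
f 1 6 2
f 1 2 8
f 1 8 11
f 1 11 12
f 2 6 10
f 6 12 5
f 12 11 3
f 11 8 7
f 8 2 9
f 4 10 5
f 4 5 3
f 4 3 7
f 4 7 9
f 4 9 10
f 5 10 6
f 3 5 12
f 7 3 11
f 9 7 8
f 10 9 2
f 14 16 13
f 17 14 13
f 13 16 15
f 15 17 13
f 14 20 16
f 18 14 17
f 18 20 14
f 16 20 15
f 19 17 15
f 15 20 19
f 19 18 17
f 20 18 19
f 22 21 25
f 22 25 23
f 23 25 26
f 23 26 24
f 25 21 27
f 25 27 26
f 26 27 28
f 26 28 24
f 27 21 29
f 27 29 28
f 28 29 30
f 28 30 24
f 29 21 31
f 29 31 30
f 30 31 32
f 30 32 24
f 31 21 33
f 31 33 32
f 32 33 34
f 32 34 24
f 33 21 35
f 33 35 34
f 34 35 36
f 34 36 24
f 35 21 37
f 35 37 36
f 36 37 38
f 36 38 24
f 37 21 39
f 37 39 38
f 38 39 40
f 38 40 24
f 39 21 41
f 39 41 40
f 40 41 42
f 40 42 24
f 41 21 43
f 41 43 42
f 42 43 44
f 42 44 24
f 43 21 45
f 43 45 44
f 44 45 46
f 44 46 24
f 45 21 47
f 45 47 46
f 46 47 48
f 46 48 24
f 47 21 49
f 47 49 48
f 48 49 50
f 48 50 24
f 49 21 22
f 49 22 50
f 50 22 23
f 50 23 24
f 52 51 54
f 52 54 53
f 54 51 55
f 54 55 53
f 55 51 56
f 55 56 53
f 56 51 57
f 56 57 53
f 57 51 58
f 57 58 53
f 58 51 59
f 58 59 53
f 59 51 60
f 59 60 53
f 60 51 61
f 60 61 53
f 61 51 62
f 61 62 53
f 62 51 52
f 62 52 53



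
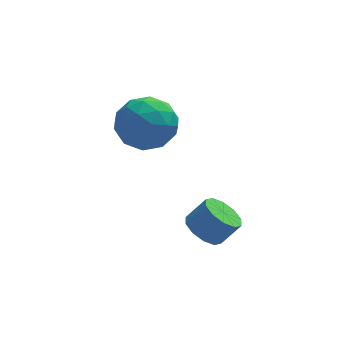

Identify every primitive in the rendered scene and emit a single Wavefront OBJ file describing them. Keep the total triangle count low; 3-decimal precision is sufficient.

v -0.045 3.761 2.919
v 0.823 4.297 3.587
v 1.217 2.323 2.433
v 2.085 2.859 3.101
v 1.123 2.347 3.649
v 0.343 3.235 3.949
v 1.697 3.385 2.071
v 0.917 4.273 2.371
v 1.9 4.064 3.063
v 1.545 3.423 4.038
v 0.495 3.197 1.982
v 0.14 2.556 2.957
v 0.278 4.155 3.296
v 1.762 2.465 2.724
v 1.196 2.164 3.046
v 1.706 2.479 3.439
v -0.004 3.531 3.508
v 0.506 3.846 3.901
v 0.683 2.7 3.937
v 1.534 2.774 2.119
v 2.044 3.089 2.512
v 0.334 4.141 2.581
v 0.844 4.456 2.974
v 1.357 3.92 2.083
v 1.421 4.333 3.381
v 2.163 3.488 3.095
v 1.935 3.797 2.489
v 1.477 4.319 2.666
v 1.213 3.956 3.954
v 1.954 3.111 3.668
v 1.389 2.81 3.99
v 0.931 3.333 4.166
v 1.846 3.82 3.646
v 0.086 3.509 2.352
v 0.827 2.664 2.066
v 1.109 3.287 1.854
v 0.651 3.81 2.03
v -0.123 3.132 2.925
v 0.619 2.287 2.639
v 0.563 2.301 3.354
v 0.105 2.823 3.531
v 0.194 2.8 2.374
v 2.59 -0.524 0.184
v 3.029 0.034 -0.185
v 3.709 0.062 0.667
v 3.27 -0.496 1.036
v 2.684 0.264 0.084
v 3.363 0.292 0.935
v 2.302 0.193 0.39
v 2.982 0.221 1.242
v 2.031 -0.151 0.618
v 2.711 -0.123 1.47
v 1.973 -0.639 0.68
v 2.653 -0.611 1.532
v 2.151 -1.082 0.553
v 2.831 -1.054 1.405
v 2.497 -1.312 0.285
v 3.176 -1.284 1.136
v 2.878 -1.241 -0.022
v 3.558 -1.213 0.83
v 3.149 -0.897 -0.25
v 3.829 -0.869 0.602
v 3.207 -0.409 -0.312
v 3.887 -0.381 0.54
f 1 38 17
f 38 12 41
f 17 41 6
f 38 41 17
f 1 17 13
f 17 6 18
f 13 18 2
f 17 18 13
f 1 13 22
f 13 2 23
f 22 23 8
f 13 23 22
f 1 22 34
f 22 8 37
f 34 37 11
f 22 37 34
f 1 34 38
f 34 11 42
f 38 42 12
f 34 42 38
f 2 18 29
f 18 6 32
f 29 32 10
f 18 32 29
f 6 41 19
f 41 12 40
f 19 40 5
f 41 40 19
f 12 42 39
f 42 11 35
f 39 35 3
f 42 35 39
f 11 37 36
f 37 8 24
f 36 24 7
f 37 24 36
f 8 23 28
f 23 2 25
f 28 25 9
f 23 25 28
f 4 30 16
f 30 10 31
f 16 31 5
f 30 31 16
f 4 16 14
f 16 5 15
f 14 15 3
f 16 15 14
f 4 14 21
f 14 3 20
f 21 20 7
f 14 20 21
f 4 21 26
f 21 7 27
f 26 27 9
f 21 27 26
f 4 26 30
f 26 9 33
f 30 33 10
f 26 33 30
f 5 31 19
f 31 10 32
f 19 32 6
f 31 32 19
f 3 15 39
f 15 5 40
f 39 40 12
f 15 40 39
f 7 20 36
f 20 3 35
f 36 35 11
f 20 35 36
f 9 27 28
f 27 7 24
f 28 24 8
f 27 24 28
f 10 33 29
f 33 9 25
f 29 25 2
f 33 25 29
f 44 43 47
f 44 47 45
f 45 47 48
f 45 48 46
f 47 43 49
f 47 49 48
f 48 49 50
f 48 50 46
f 49 43 51
f 49 51 50
f 50 51 52
f 50 52 46
f 51 43 53
f 51 53 52
f 52 53 54
f 52 54 46
f 53 43 55
f 53 55 54
f 54 55 56
f 54 56 46
f 55 43 57
f 55 57 56
f 56 57 58
f 56 58 46
f 57 43 59
f 57 59 58
f 58 59 60
f 58 60 46
f 59 43 61
f 59 61 60
f 60 61 62
f 60 62 46
f 61 43 63
f 61 63 62
f 62 63 64
f 62 64 46
f 63 43 44
f 63 44 64
f 64 44 45
f 64 45 46



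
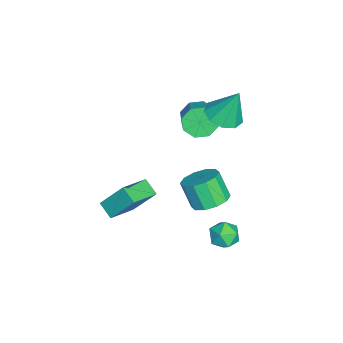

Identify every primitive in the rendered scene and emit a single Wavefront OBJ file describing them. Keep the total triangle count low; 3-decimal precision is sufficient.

v -3.488 1.9 0.63
v -2.711 2.57 0.327
v -3.412 2.66 2.51
v -3.365 2.883 0.227
v -4.077 2.736 0.315
v -4.513 2.198 0.551
v -4.47 1.52 0.823
v -3.967 1.02 1.005
v -3.241 0.931 1.011
v -2.63 1.296 0.839
v -2.421 1.943 0.569
v 1.072 -3.649 -2.976
v 1.106 -2.473 -1.472
v -0.384 -2.76 -3.639
v -0.35 -1.583 -2.135
v 1.69 -3.017 -3.485
v 1.724 -1.84 -1.981
v 0.234 -2.127 -4.148
v 0.268 -0.951 -2.644
v 2.157 3.251 -2.69
v 2.766 3.436 -3.271
v 2.714 1.984 -2.509
v 3.323 2.169 -3.09
v 3.32 2.57 -2.327
v 2.975 3.353 -2.439
v 2.505 2.067 -3.341
v 2.16 2.85 -3.453
v 2.981 2.704 -3.674
v 3.485 3.015 -3.047
v 1.995 2.405 -2.733
v 2.499 2.716 -2.106
v -4.318 0.52 -0.476
v -3.843 0.319 -1.286
v -2.628 0.559 -0.634
v -3.102 0.76 0.176
v -4.014 1.031 -1.23
v -2.799 1.272 -0.577
v -4.363 1.444 -0.732
v -3.148 1.684 -0.079
v -4.685 1.315 -0.084
v -3.47 1.556 0.568
v -4.792 0.721 0.334
v -3.577 0.961 0.986
v -4.621 0.008 0.277
v -3.406 0.249 0.93
v -4.272 -0.404 -0.221
v -3.057 -0.164 0.432
v -3.95 -0.276 -0.868
v -2.735 -0.035 -0.216
v -1.222 1.583 -4.43
v -0.224 1.396 -4.163
v -0.72 0.75 -2.763
v -1.718 0.937 -3.03
v -0.382 1.987 -3.947
v -0.878 1.341 -2.546
v -0.862 2.424 -3.915
v -1.357 1.777 -2.514
v -1.478 2.539 -4.08
v -1.974 1.893 -2.679
v -1.998 2.289 -4.378
v -2.493 1.643 -2.978
v -2.22 1.77 -4.697
v -2.716 1.124 -3.297
v -2.062 1.179 -4.914
v -2.558 0.533 -3.513
v -1.583 0.743 -4.946
v -2.078 0.096 -3.545
v -0.966 0.627 -4.781
v -1.462 -0.019 -3.38
v -0.447 0.877 -4.482
v -0.942 0.231 -3.082
f 2 1 4
f 2 4 3
f 4 1 5
f 4 5 3
f 5 1 6
f 5 6 3
f 6 1 7
f 6 7 3
f 7 1 8
f 7 8 3
f 8 1 9
f 8 9 3
f 9 1 10
f 9 10 3
f 10 1 11
f 10 11 3
f 11 1 2
f 11 2 3
f 13 15 12
f 16 13 12
f 12 15 14
f 14 16 12
f 13 19 15
f 17 13 16
f 17 19 13
f 15 19 14
f 18 16 14
f 14 19 18
f 18 17 16
f 19 17 18
f 20 31 25
f 20 25 21
f 20 21 27
f 20 27 30
f 20 30 31
f 21 25 29
f 25 31 24
f 31 30 22
f 30 27 26
f 27 21 28
f 23 29 24
f 23 24 22
f 23 22 26
f 23 26 28
f 23 28 29
f 24 29 25
f 22 24 31
f 26 22 30
f 28 26 27
f 29 28 21
f 33 32 36
f 33 36 34
f 34 36 37
f 34 37 35
f 36 32 38
f 36 38 37
f 37 38 39
f 37 39 35
f 38 32 40
f 38 40 39
f 39 40 41
f 39 41 35
f 40 32 42
f 40 42 41
f 41 42 43
f 41 43 35
f 42 32 44
f 42 44 43
f 43 44 45
f 43 45 35
f 44 32 46
f 44 46 45
f 45 46 47
f 45 47 35
f 46 32 48
f 46 48 47
f 47 48 49
f 47 49 35
f 48 32 33
f 48 33 49
f 49 33 34
f 49 34 35
f 51 50 54
f 51 54 52
f 52 54 55
f 52 55 53
f 54 50 56
f 54 56 55
f 55 56 57
f 55 57 53
f 56 50 58
f 56 58 57
f 57 58 59
f 57 59 53
f 58 50 60
f 58 60 59
f 59 60 61
f 59 61 53
f 60 50 62
f 60 62 61
f 61 62 63
f 61 63 53
f 62 50 64
f 62 64 63
f 63 64 65
f 63 65 53
f 64 50 66
f 64 66 65
f 65 66 67
f 65 67 53
f 66 50 68
f 66 68 67
f 67 68 69
f 67 69 53
f 68 50 70
f 68 70 69
f 69 70 71
f 69 71 53
f 70 50 51
f 70 51 71
f 71 51 52
f 71 52 53



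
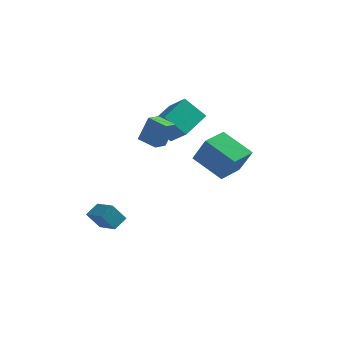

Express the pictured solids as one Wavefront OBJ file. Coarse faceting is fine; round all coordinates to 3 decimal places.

v -4.697 -3.421 -3.131
v -4.337 -2.645 -2.595
v -4.088 -2.98 -4.179
v -3.728 -2.204 -3.643
v -3.512 -4.216 -2.777
v -3.152 -3.44 -2.241
v -2.903 -3.775 -3.825
v -2.543 -2.999 -3.289
v -0.83 -1.687 3.963
v -0.277 0.033 4.798
v -1.991 -0.85 3.009
v -1.438 0.87 3.844
v 0.318 -1.47 2.756
v 0.871 0.25 3.591
v -0.843 -0.633 1.802
v -0.29 1.087 2.637
v -1.547 -3.835 3.045
v -1.009 -3.682 4.576
v -1.317 -2.919 2.872
v -0.779 -2.766 4.403
v -0.461 -4.174 2.697
v 0.077 -4.021 4.228
v -0.231 -3.258 2.524
v 0.307 -3.105 4.055
v 1.164 -2.935 1.654
v 2.007 -3.381 3.18
v 1.671 -1.416 1.817
v 2.514 -1.861 3.344
v 2.906 -3.399 0.556
v 3.749 -3.844 2.083
v 3.413 -1.879 0.72
v 4.256 -2.325 2.246
f 2 4 1
f 5 2 1
f 1 4 3
f 3 5 1
f 2 8 4
f 6 2 5
f 6 8 2
f 4 8 3
f 7 5 3
f 3 8 7
f 7 6 5
f 8 6 7
f 10 12 9
f 13 10 9
f 9 12 11
f 11 13 9
f 10 16 12
f 14 10 13
f 14 16 10
f 12 16 11
f 15 13 11
f 11 16 15
f 15 14 13
f 16 14 15
f 18 20 17
f 21 18 17
f 17 20 19
f 19 21 17
f 18 24 20
f 22 18 21
f 22 24 18
f 20 24 19
f 23 21 19
f 19 24 23
f 23 22 21
f 24 22 23
f 26 28 25
f 29 26 25
f 25 28 27
f 27 29 25
f 26 32 28
f 30 26 29
f 30 32 26
f 28 32 27
f 31 29 27
f 27 32 31
f 31 30 29
f 32 30 31



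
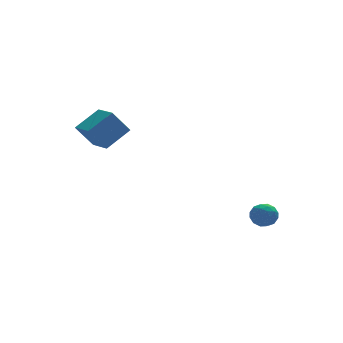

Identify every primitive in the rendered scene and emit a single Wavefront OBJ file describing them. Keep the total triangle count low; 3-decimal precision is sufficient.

v 2.322 -2.742 -3.953
v 2.699 -3.261 -3.964
v 1.881 -3.079 -3.076
v 2.258 -3.598 -3.087
v 2.511 -3.02 -2.972
v 2.783 -2.811 -3.514
v 1.797 -3.529 -3.526
v 2.069 -3.32 -4.068
v 2.374 -3.747 -3.7
v 2.816 -3.432 -3.357
v 1.764 -2.908 -3.683
v 2.206 -2.593 -3.34
v 2.549 -2.972 -4.036
v 2.031 -3.368 -3.004
v 2.18 -3.029 -2.937
v 2.402 -3.333 -2.943
v 2.599 -2.708 -3.771
v 2.82 -3.012 -3.777
v 2.71 -2.871 -3.194
v 1.76 -3.328 -3.263
v 1.981 -3.632 -3.269
v 2.178 -3.007 -4.097
v 2.4 -3.311 -4.103
v 1.87 -3.469 -3.846
v 2.58 -3.562 -3.886
v 2.321 -3.761 -3.371
v 2.05 -3.72 -3.629
v 2.21 -3.597 -3.948
v 2.839 -3.377 -3.685
v 2.581 -3.576 -3.169
v 2.729 -3.236 -3.102
v 2.889 -3.113 -3.42
v 2.649 -3.663 -3.53
v 1.999 -2.764 -3.871
v 1.741 -2.963 -3.355
v 1.691 -3.227 -3.62
v 1.851 -3.104 -3.938
v 2.259 -2.579 -3.669
v 2 -2.778 -3.154
v 2.37 -2.743 -3.092
v 2.53 -2.62 -3.411
v 1.931 -2.677 -3.51
v -3.149 0.902 -0.549
v -3.898 1.025 0.519
v -3.338 2.199 -0.831
v -4.087 2.321 0.238
v -1.993 1.239 0.222
v -2.742 1.361 1.291
v -2.182 2.535 -0.059
v -2.931 2.658 1.009
f 1 38 17
f 38 12 41
f 17 41 6
f 38 41 17
f 1 17 13
f 17 6 18
f 13 18 2
f 17 18 13
f 1 13 22
f 13 2 23
f 22 23 8
f 13 23 22
f 1 22 34
f 22 8 37
f 34 37 11
f 22 37 34
f 1 34 38
f 34 11 42
f 38 42 12
f 34 42 38
f 2 18 29
f 18 6 32
f 29 32 10
f 18 32 29
f 6 41 19
f 41 12 40
f 19 40 5
f 41 40 19
f 12 42 39
f 42 11 35
f 39 35 3
f 42 35 39
f 11 37 36
f 37 8 24
f 36 24 7
f 37 24 36
f 8 23 28
f 23 2 25
f 28 25 9
f 23 25 28
f 4 30 16
f 30 10 31
f 16 31 5
f 30 31 16
f 4 16 14
f 16 5 15
f 14 15 3
f 16 15 14
f 4 14 21
f 14 3 20
f 21 20 7
f 14 20 21
f 4 21 26
f 21 7 27
f 26 27 9
f 21 27 26
f 4 26 30
f 26 9 33
f 30 33 10
f 26 33 30
f 5 31 19
f 31 10 32
f 19 32 6
f 31 32 19
f 3 15 39
f 15 5 40
f 39 40 12
f 15 40 39
f 7 20 36
f 20 3 35
f 36 35 11
f 20 35 36
f 9 27 28
f 27 7 24
f 28 24 8
f 27 24 28
f 10 33 29
f 33 9 25
f 29 25 2
f 33 25 29
f 44 46 43
f 47 44 43
f 43 46 45
f 45 47 43
f 44 50 46
f 48 44 47
f 48 50 44
f 46 50 45
f 49 47 45
f 45 50 49
f 49 48 47
f 50 48 49



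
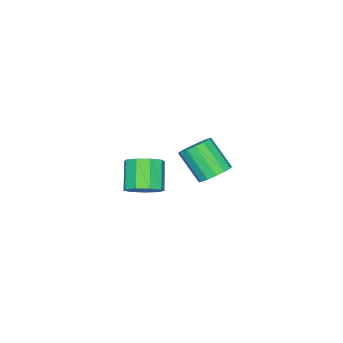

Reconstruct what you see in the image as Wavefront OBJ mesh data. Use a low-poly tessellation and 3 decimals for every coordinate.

v -0.835 3.511 2.542
v -0.043 3.317 2.452
v -0.173 2.156 3.808
v -0.965 2.349 3.898
v -0.047 3.639 2.728
v -0.177 2.478 4.084
v -0.262 3.927 2.954
v -0.391 2.766 4.31
v -0.63 4.104 3.069
v -0.76 2.943 4.426
v -1.053 4.121 3.044
v -1.183 2.96 4.4
v -1.418 3.975 2.884
v -1.548 2.814 4.24
v -1.627 3.704 2.632
v -1.757 2.543 3.988
v -1.623 3.382 2.356
v -1.753 2.221 3.712
v -1.409 3.094 2.13
v -1.538 1.933 3.486
v -1.04 2.917 2.014
v -1.17 1.756 3.371
v -0.617 2.9 2.04
v -0.747 1.739 3.396
v -0.252 3.046 2.2
v -0.382 1.885 3.556
v -3.191 -1.926 -1.994
v -2.445 -1.853 -1.395
v -3.404 -2.481 -0.126
v -4.149 -2.554 -0.726
v -2.796 -1.298 -1.385
v -3.755 -1.926 -0.116
v -3.332 -1.037 -1.661
v -4.291 -1.665 -0.392
v -3.802 -1.192 -2.093
v -4.76 -1.82 -0.824
v -3.985 -1.69 -2.479
v -4.944 -2.319 -1.21
v -3.798 -2.299 -2.638
v -4.756 -2.927 -1.369
v -3.326 -2.733 -2.496
v -4.284 -3.361 -1.227
v -2.79 -2.789 -2.12
v -3.749 -3.418 -0.851
v -2.443 -2.442 -1.685
v -3.401 -3.07 -0.416
f 2 1 5
f 2 5 3
f 3 5 6
f 3 6 4
f 5 1 7
f 5 7 6
f 6 7 8
f 6 8 4
f 7 1 9
f 7 9 8
f 8 9 10
f 8 10 4
f 9 1 11
f 9 11 10
f 10 11 12
f 10 12 4
f 11 1 13
f 11 13 12
f 12 13 14
f 12 14 4
f 13 1 15
f 13 15 14
f 14 15 16
f 14 16 4
f 15 1 17
f 15 17 16
f 16 17 18
f 16 18 4
f 17 1 19
f 17 19 18
f 18 19 20
f 18 20 4
f 19 1 21
f 19 21 20
f 20 21 22
f 20 22 4
f 21 1 23
f 21 23 22
f 22 23 24
f 22 24 4
f 23 1 25
f 23 25 24
f 24 25 26
f 24 26 4
f 25 1 2
f 25 2 26
f 26 2 3
f 26 3 4
f 28 27 31
f 28 31 29
f 29 31 32
f 29 32 30
f 31 27 33
f 31 33 32
f 32 33 34
f 32 34 30
f 33 27 35
f 33 35 34
f 34 35 36
f 34 36 30
f 35 27 37
f 35 37 36
f 36 37 38
f 36 38 30
f 37 27 39
f 37 39 38
f 38 39 40
f 38 40 30
f 39 27 41
f 39 41 40
f 40 41 42
f 40 42 30
f 41 27 43
f 41 43 42
f 42 43 44
f 42 44 30
f 43 27 45
f 43 45 44
f 44 45 46
f 44 46 30
f 45 27 28
f 45 28 46
f 46 28 29
f 46 29 30



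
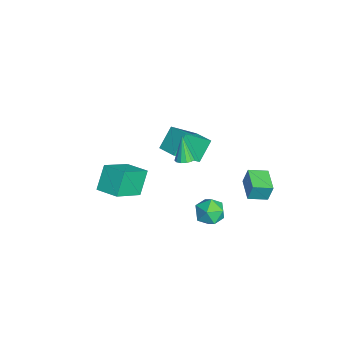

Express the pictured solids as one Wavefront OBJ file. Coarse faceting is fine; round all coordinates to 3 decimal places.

v -3.761 -1.157 -1.781
v -4.481 -0.432 -0.724
v -4.427 0.316 -3.245
v -5.146 1.041 -2.188
v -2.814 -0.521 -1.572
v -3.533 0.204 -0.515
v -3.479 0.952 -3.036
v -4.199 1.677 -1.979
v -0.123 -3.643 -1.173
v -0.894 -3.158 0.019
v 0.736 -2.726 -0.99
v -0.035 -2.241 0.202
v 0.995 -4.939 0.078
v 0.224 -4.454 1.27
v 1.854 -4.022 0.261
v 1.083 -3.537 1.453
v 1.373 1.36 -1.597
v 2.232 1.275 -1.362
v 1.408 0.045 -2.198
v 2.267 -0.04 -1.963
v 1.63 -0.039 -1.336
v 1.608 0.773 -0.965
v 2.032 0.547 -2.595
v 2.01 1.359 -2.224
v 2.639 0.773 -1.979
v 2.39 0.411 -1.201
v 1.25 0.909 -2.359
v 1.001 0.547 -1.581
v -1.496 -0.146 -0.643
v -1.074 -0.397 -0.471
v -2.104 -0.194 0.783
v -1.019 -0.111 -0.438
v -1.116 0.163 -0.47
v -1.333 0.34 -0.557
v -1.602 0.362 -0.671
v -1.837 0.223 -0.776
v -1.964 -0.033 -0.838
v -1.943 -0.326 -0.839
v -1.78 -0.561 -0.777
v -1.526 -0.664 -0.673
v -1.263 -0.603 -0.559
v 1.368 2.38 0.1
v 1.423 2.625 1.078
v 1.34 3.417 -0.159
v 1.394 3.663 0.819
v 2.706 2.397 0.021
v 2.76 2.643 0.999
v 2.677 3.435 -0.238
v 2.732 3.68 0.74
f 2 4 1
f 5 2 1
f 1 4 3
f 3 5 1
f 2 8 4
f 6 2 5
f 6 8 2
f 4 8 3
f 7 5 3
f 3 8 7
f 7 6 5
f 8 6 7
f 10 12 9
f 13 10 9
f 9 12 11
f 11 13 9
f 10 16 12
f 14 10 13
f 14 16 10
f 12 16 11
f 15 13 11
f 11 16 15
f 15 14 13
f 16 14 15
f 17 28 22
f 17 22 18
f 17 18 24
f 17 24 27
f 17 27 28
f 18 22 26
f 22 28 21
f 28 27 19
f 27 24 23
f 24 18 25
f 20 26 21
f 20 21 19
f 20 19 23
f 20 23 25
f 20 25 26
f 21 26 22
f 19 21 28
f 23 19 27
f 25 23 24
f 26 25 18
f 30 29 32
f 30 32 31
f 32 29 33
f 32 33 31
f 33 29 34
f 33 34 31
f 34 29 35
f 34 35 31
f 35 29 36
f 35 36 31
f 36 29 37
f 36 37 31
f 37 29 38
f 37 38 31
f 38 29 39
f 38 39 31
f 39 29 40
f 39 40 31
f 40 29 41
f 40 41 31
f 41 29 30
f 41 30 31
f 43 45 42
f 46 43 42
f 42 45 44
f 44 46 42
f 43 49 45
f 47 43 46
f 47 49 43
f 45 49 44
f 48 46 44
f 44 49 48
f 48 47 46
f 49 47 48



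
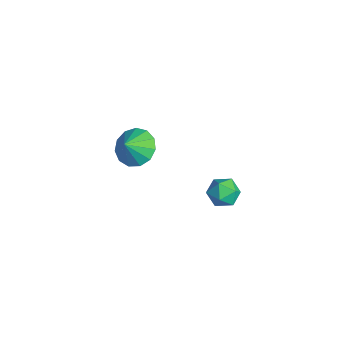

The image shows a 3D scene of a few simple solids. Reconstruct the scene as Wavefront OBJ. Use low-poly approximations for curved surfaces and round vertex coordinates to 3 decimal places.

v -2.723 -1.797 -0.943
v -1.846 -1.895 -1.393
v -2.397 -2.403 -0.177
v -1.803 -1.45 -1.059
v -2.052 -1.115 -0.689
v -2.514 -0.997 -0.399
v -3.042 -1.133 -0.283
v -3.469 -1.479 -0.376
v -3.659 -1.927 -0.649
v -3.552 -2.334 -1.016
v -3.181 -2.57 -1.359
v -2.665 -2.56 -1.571
v -2.167 -2.309 -1.583
v 2.417 0.524 1.084
v 2.817 0.757 0.471
v 2.563 -0.657 0.729
v 2.963 -0.424 0.116
v 3.26 -0.349 0.82
v 3.17 0.381 1.039
v 2.21 -0.281 0.161
v 2.12 0.449 0.38
v 2.688 0.26 -0.099
v 3.338 0.218 0.308
v 2.042 -0.118 0.892
v 2.692 -0.16 1.299
f 2 1 4
f 2 4 3
f 4 1 5
f 4 5 3
f 5 1 6
f 5 6 3
f 6 1 7
f 6 7 3
f 7 1 8
f 7 8 3
f 8 1 9
f 8 9 3
f 9 1 10
f 9 10 3
f 10 1 11
f 10 11 3
f 11 1 12
f 11 12 3
f 12 1 13
f 12 13 3
f 13 1 2
f 13 2 3
f 14 25 19
f 14 19 15
f 14 15 21
f 14 21 24
f 14 24 25
f 15 19 23
f 19 25 18
f 25 24 16
f 24 21 20
f 21 15 22
f 17 23 18
f 17 18 16
f 17 16 20
f 17 20 22
f 17 22 23
f 18 23 19
f 16 18 25
f 20 16 24
f 22 20 21
f 23 22 15



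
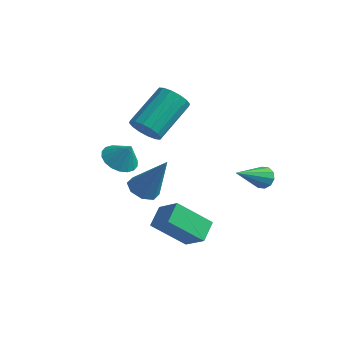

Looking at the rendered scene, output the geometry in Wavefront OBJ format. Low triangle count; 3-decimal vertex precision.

v -0.569 -1.884 0.983
v -0.072 -1.551 0.66
v 0.329 -1.616 2.637
v -0.454 -1.235 0.816
v -0.904 -1.299 1.07
v -1.157 -1.705 1.274
v -1.066 -2.217 1.307
v -0.683 -2.533 1.151
v -0.233 -2.469 0.896
v 0.02 -2.063 0.693
v -2.618 -0.445 1.077
v -2.017 -0.809 0.739
v -2.102 -0.395 1.943
v -1.948 -0.474 0.679
v -2.012 -0.134 0.697
v -2.196 0.146 0.791
v -2.463 0.308 0.942
v -2.762 0.321 1.119
v -3.032 0.182 1.288
v -3.22 -0.08 1.415
v -3.289 -0.415 1.475
v -3.225 -0.756 1.456
v -3.041 -1.035 1.362
v -2.773 -1.197 1.212
v -2.475 -1.21 1.035
v -2.205 -1.072 0.866
v 1.235 -2.952 0.496
v 1.078 -2.106 0.944
v 0.319 -2.752 -0.203
v 0.161 -1.907 0.245
v 2.279 -2.153 -0.645
v 2.121 -1.308 -0.197
v 1.362 -1.954 -1.344
v 1.205 -1.108 -0.896
v -1.908 0.255 2.558
v -1.685 0.61 1.948
v -1.468 2.301 3.013
v -1.692 1.945 3.622
v -2.066 0.654 1.955
v -1.849 2.345 3.02
v -2.404 0.592 2.123
v -2.187 2.282 3.188
v -2.609 0.439 2.408
v -2.393 2.129 3.473
v -2.627 0.236 2.733
v -2.41 1.927 3.798
v -2.452 0.039 3.011
v -2.235 1.73 4.076
v -2.132 -0.101 3.167
v -1.915 1.59 4.232
v -1.751 -0.145 3.16
v -1.534 1.546 4.225
v -1.413 -0.082 2.992
v -1.196 1.608 4.057
v -1.207 0.071 2.707
v -0.991 1.761 3.772
v -1.19 0.273 2.382
v -0.973 1.964 3.447
v -1.365 0.47 2.104
v -1.148 2.161 3.169
v 2.509 1.673 0.693
v 3.009 1.631 0.832
v 2.131 0.267 1.627
v 2.86 1.815 1.05
v 2.578 1.945 1.131
v 2.269 1.971 1.045
v 2.052 1.883 0.824
v 2.01 1.715 0.554
v 2.159 1.531 0.336
v 2.441 1.401 0.255
v 2.75 1.375 0.341
v 2.966 1.463 0.562
f 2 1 4
f 2 4 3
f 4 1 5
f 4 5 3
f 5 1 6
f 5 6 3
f 6 1 7
f 6 7 3
f 7 1 8
f 7 8 3
f 8 1 9
f 8 9 3
f 9 1 10
f 9 10 3
f 10 1 2
f 10 2 3
f 12 11 14
f 12 14 13
f 14 11 15
f 14 15 13
f 15 11 16
f 15 16 13
f 16 11 17
f 16 17 13
f 17 11 18
f 17 18 13
f 18 11 19
f 18 19 13
f 19 11 20
f 19 20 13
f 20 11 21
f 20 21 13
f 21 11 22
f 21 22 13
f 22 11 23
f 22 23 13
f 23 11 24
f 23 24 13
f 24 11 25
f 24 25 13
f 25 11 26
f 25 26 13
f 26 11 12
f 26 12 13
f 28 30 27
f 31 28 27
f 27 30 29
f 29 31 27
f 28 34 30
f 32 28 31
f 32 34 28
f 30 34 29
f 33 31 29
f 29 34 33
f 33 32 31
f 34 32 33
f 36 35 39
f 36 39 37
f 37 39 40
f 37 40 38
f 39 35 41
f 39 41 40
f 40 41 42
f 40 42 38
f 41 35 43
f 41 43 42
f 42 43 44
f 42 44 38
f 43 35 45
f 43 45 44
f 44 45 46
f 44 46 38
f 45 35 47
f 45 47 46
f 46 47 48
f 46 48 38
f 47 35 49
f 47 49 48
f 48 49 50
f 48 50 38
f 49 35 51
f 49 51 50
f 50 51 52
f 50 52 38
f 51 35 53
f 51 53 52
f 52 53 54
f 52 54 38
f 53 35 55
f 53 55 54
f 54 55 56
f 54 56 38
f 55 35 57
f 55 57 56
f 56 57 58
f 56 58 38
f 57 35 59
f 57 59 58
f 58 59 60
f 58 60 38
f 59 35 36
f 59 36 60
f 60 36 37
f 60 37 38
f 62 61 64
f 62 64 63
f 64 61 65
f 64 65 63
f 65 61 66
f 65 66 63
f 66 61 67
f 66 67 63
f 67 61 68
f 67 68 63
f 68 61 69
f 68 69 63
f 69 61 70
f 69 70 63
f 70 61 71
f 70 71 63
f 71 61 72
f 71 72 63
f 72 61 62
f 72 62 63



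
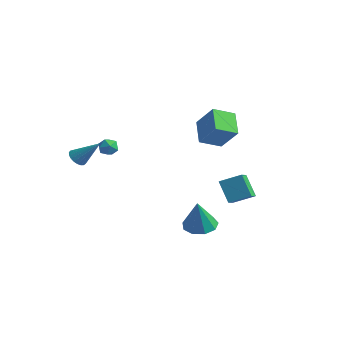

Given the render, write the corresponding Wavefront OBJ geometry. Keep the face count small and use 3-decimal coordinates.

v -4.191 -1.615 2.129
v -3.647 -1.251 2.327
v -3.733 -2.529 2.553
v -3.189 -2.165 2.751
v -3.793 -2.07 3.056
v -4.076 -1.505 2.794
v -3.304 -2.275 2.086
v -3.587 -1.71 1.824
v -3.099 -1.659 2.3
v -3.401 -1.532 2.899
v -3.979 -2.248 1.981
v -4.281 -2.121 2.58
v 2.102 2.131 -1.297
v 1.143 2.272 0.026
v 1.569 3.016 -1.778
v 0.61 3.157 -0.455
v 3.05 3.023 -0.705
v 2.091 3.164 0.618
v 2.517 3.908 -1.186
v 1.558 4.049 0.137
v 3.718 -1.547 -1.216
v 4.353 -0.769 -1.112
v 4.022 -2.053 0.716
v 3.709 -0.571 -0.959
v 3.069 -0.83 -0.927
v 2.733 -1.425 -1.029
v 2.858 -2.077 -1.219
v 3.385 -2.482 -1.408
v 4.068 -2.449 -1.507
v 4.588 -1.995 -1.47
v 4.7 -1.331 -1.314
v -1.704 3.143 3.624
v -0.452 3.272 5.047
v -1.196 4.436 3.059
v 0.056 4.565 4.482
v -0.516 2.255 2.658
v 0.736 2.384 4.081
v -0.008 3.548 2.093
v 1.244 3.677 3.516
v -3.505 -4.309 2.37
v -3.036 -4.705 2.156
v -2.315 -3.611 3.69
v -2.997 -4.485 2.005
v -3.046 -4.234 1.916
v -3.175 -3.997 1.906
v -3.36 -3.813 1.976
v -3.571 -3.715 2.115
v -3.77 -3.72 2.297
v -3.924 -3.827 2.492
v -4.005 -4.017 2.666
v -4 -4.258 2.789
v -3.909 -4.507 2.839
v -3.749 -4.723 2.809
v -3.546 -4.867 2.702
v -3.337 -4.914 2.538
v -3.156 -4.857 2.345
f 1 12 6
f 1 6 2
f 1 2 8
f 1 8 11
f 1 11 12
f 2 6 10
f 6 12 5
f 12 11 3
f 11 8 7
f 8 2 9
f 4 10 5
f 4 5 3
f 4 3 7
f 4 7 9
f 4 9 10
f 5 10 6
f 3 5 12
f 7 3 11
f 9 7 8
f 10 9 2
f 14 16 13
f 17 14 13
f 13 16 15
f 15 17 13
f 14 20 16
f 18 14 17
f 18 20 14
f 16 20 15
f 19 17 15
f 15 20 19
f 19 18 17
f 20 18 19
f 22 21 24
f 22 24 23
f 24 21 25
f 24 25 23
f 25 21 26
f 25 26 23
f 26 21 27
f 26 27 23
f 27 21 28
f 27 28 23
f 28 21 29
f 28 29 23
f 29 21 30
f 29 30 23
f 30 21 31
f 30 31 23
f 31 21 22
f 31 22 23
f 33 35 32
f 36 33 32
f 32 35 34
f 34 36 32
f 33 39 35
f 37 33 36
f 37 39 33
f 35 39 34
f 38 36 34
f 34 39 38
f 38 37 36
f 39 37 38
f 41 40 43
f 41 43 42
f 43 40 44
f 43 44 42
f 44 40 45
f 44 45 42
f 45 40 46
f 45 46 42
f 46 40 47
f 46 47 42
f 47 40 48
f 47 48 42
f 48 40 49
f 48 49 42
f 49 40 50
f 49 50 42
f 50 40 51
f 50 51 42
f 51 40 52
f 51 52 42
f 52 40 53
f 52 53 42
f 53 40 54
f 53 54 42
f 54 40 55
f 54 55 42
f 55 40 56
f 55 56 42
f 56 40 41
f 56 41 42



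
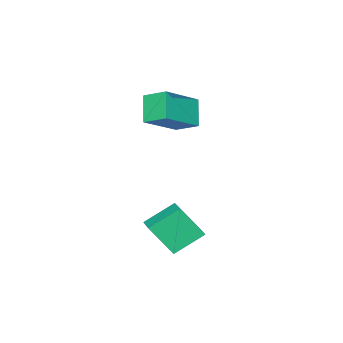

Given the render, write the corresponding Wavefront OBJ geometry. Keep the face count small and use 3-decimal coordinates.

v -1.909 -4.216 2.966
v -2.069 -3.088 3.48
v -3.775 -3.996 1.902
v -3.936 -2.868 2.416
v -1.184 -3.592 1.824
v -1.345 -2.464 2.338
v -3.051 -3.372 0.76
v -3.211 -2.244 1.274
v 1.759 0.28 -3.083
v 0.601 0.949 -2.224
v 2.453 1.13 -2.81
v 1.294 1.799 -1.951
v 2.286 -0.599 -1.689
v 1.127 0.07 -0.83
v 2.979 0.251 -1.416
v 1.821 0.92 -0.557
f 2 4 1
f 5 2 1
f 1 4 3
f 3 5 1
f 2 8 4
f 6 2 5
f 6 8 2
f 4 8 3
f 7 5 3
f 3 8 7
f 7 6 5
f 8 6 7
f 10 12 9
f 13 10 9
f 9 12 11
f 11 13 9
f 10 16 12
f 14 10 13
f 14 16 10
f 12 16 11
f 15 13 11
f 11 16 15
f 15 14 13
f 16 14 15



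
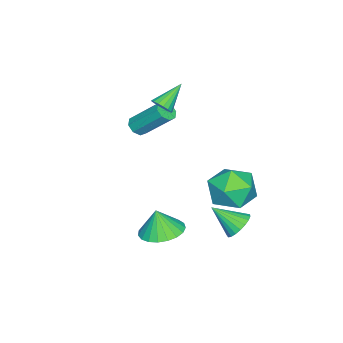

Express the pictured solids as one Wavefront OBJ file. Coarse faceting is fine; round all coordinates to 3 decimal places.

v -2.486 -3.761 -0.47
v -2.069 -4.017 -0.218
v -2.078 -2.614 1.222
v -2.494 -2.359 0.97
v -1.937 -3.731 -0.496
v -1.946 -2.328 0.943
v -2.126 -3.462 -0.759
v -2.135 -2.059 0.68
v -2.526 -3.369 -0.853
v -2.535 -1.966 0.587
v -2.902 -3.506 -0.722
v -2.911 -2.103 0.718
v -3.034 -3.792 -0.443
v -3.043 -2.389 0.996
v -2.845 -4.061 -0.18
v -2.854 -2.658 1.259
v -2.445 -4.154 -0.087
v -2.454 -2.751 1.353
v 2.556 -0.208 -2.611
v 3.524 0.076 -2.554
v 2.564 -0.472 -1.409
v 3.323 0.436 -2.473
v 2.989 0.684 -2.417
v 2.58 0.779 -2.393
v 2.168 0.702 -2.407
v 1.822 0.469 -2.457
v 1.603 0.118 -2.533
v 1.55 -0.288 -2.622
v 1.67 -0.681 -2.71
v 1.943 -0.992 -2.78
v 2.323 -1.167 -2.821
v 2.743 -1.177 -2.826
v 3.13 -1.018 -2.793
v 3.419 -0.72 -2.729
v 3.558 -0.333 -2.644
v 0.621 2.437 -2.835
v 1.217 2.23 -3.222
v 0.819 1.263 -1.905
v 1.339 2.418 -3.012
v 1.338 2.609 -2.77
v 1.213 2.77 -2.54
v 0.985 2.873 -2.361
v 0.694 2.902 -2.264
v 0.391 2.849 -2.265
v 0.128 2.726 -2.365
v -0.051 2.552 -2.547
v -0.112 2.358 -2.778
v -0.048 2.178 -3.019
v 0.133 2.043 -3.228
v 0.398 1.976 -3.369
v 0.701 1.988 -3.418
v 0.991 2.078 -3.366
v -1.872 2.218 -2.791
v -1.223 2.222 -1.746
v -1.697 0.238 -2.894
v -1.048 0.242 -1.849
v -2.247 0.517 -1.829
v -2.355 1.74 -1.766
v -0.565 0.72 -2.874
v -0.673 1.943 -2.811
v -0.415 1.295 -1.798
v -1.455 1.17 -1.152
v -1.465 1.29 -3.488
v -2.505 1.165 -2.842
v -1.468 -2.118 1.966
v -1.203 -2.345 2.391
v -2.552 -1.682 2.874
v -1.11 -2.099 2.383
v -1.1 -1.857 2.28
v -1.174 -1.675 2.104
v -1.315 -1.595 1.897
v -1.491 -1.634 1.706
v -1.662 -1.785 1.574
v -1.789 -2.012 1.532
v -1.842 -2.263 1.589
v -1.809 -2.481 1.733
v -1.699 -2.616 1.93
v -1.535 -2.637 2.135
v -1.356 -2.539 2.302
f 2 1 5
f 2 5 3
f 3 5 6
f 3 6 4
f 5 1 7
f 5 7 6
f 6 7 8
f 6 8 4
f 7 1 9
f 7 9 8
f 8 9 10
f 8 10 4
f 9 1 11
f 9 11 10
f 10 11 12
f 10 12 4
f 11 1 13
f 11 13 12
f 12 13 14
f 12 14 4
f 13 1 15
f 13 15 14
f 14 15 16
f 14 16 4
f 15 1 17
f 15 17 16
f 16 17 18
f 16 18 4
f 17 1 2
f 17 2 18
f 18 2 3
f 18 3 4
f 20 19 22
f 20 22 21
f 22 19 23
f 22 23 21
f 23 19 24
f 23 24 21
f 24 19 25
f 24 25 21
f 25 19 26
f 25 26 21
f 26 19 27
f 26 27 21
f 27 19 28
f 27 28 21
f 28 19 29
f 28 29 21
f 29 19 30
f 29 30 21
f 30 19 31
f 30 31 21
f 31 19 32
f 31 32 21
f 32 19 33
f 32 33 21
f 33 19 34
f 33 34 21
f 34 19 35
f 34 35 21
f 35 19 20
f 35 20 21
f 37 36 39
f 37 39 38
f 39 36 40
f 39 40 38
f 40 36 41
f 40 41 38
f 41 36 42
f 41 42 38
f 42 36 43
f 42 43 38
f 43 36 44
f 43 44 38
f 44 36 45
f 44 45 38
f 45 36 46
f 45 46 38
f 46 36 47
f 46 47 38
f 47 36 48
f 47 48 38
f 48 36 49
f 48 49 38
f 49 36 50
f 49 50 38
f 50 36 51
f 50 51 38
f 51 36 52
f 51 52 38
f 52 36 37
f 52 37 38
f 53 64 58
f 53 58 54
f 53 54 60
f 53 60 63
f 53 63 64
f 54 58 62
f 58 64 57
f 64 63 55
f 63 60 59
f 60 54 61
f 56 62 57
f 56 57 55
f 56 55 59
f 56 59 61
f 56 61 62
f 57 62 58
f 55 57 64
f 59 55 63
f 61 59 60
f 62 61 54
f 66 65 68
f 66 68 67
f 68 65 69
f 68 69 67
f 69 65 70
f 69 70 67
f 70 65 71
f 70 71 67
f 71 65 72
f 71 72 67
f 72 65 73
f 72 73 67
f 73 65 74
f 73 74 67
f 74 65 75
f 74 75 67
f 75 65 76
f 75 76 67
f 76 65 77
f 76 77 67
f 77 65 78
f 77 78 67
f 78 65 79
f 78 79 67
f 79 65 66
f 79 66 67



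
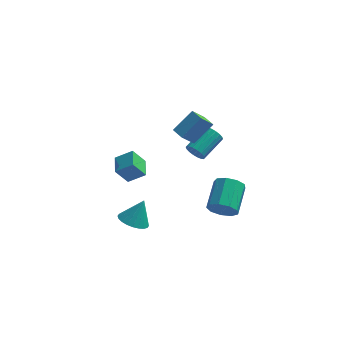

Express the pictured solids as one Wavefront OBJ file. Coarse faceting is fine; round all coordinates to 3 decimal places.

v 3.08 -2.306 -1.089
v 3.516 -2.675 -0.38
v 3.716 -0.942 0.398
v 3.28 -0.574 -0.311
v 3.924 -2.522 -0.825
v 4.124 -0.79 -0.047
v 3.937 -2.269 -1.393
v 4.137 -0.536 -0.615
v 3.549 -2.033 -1.819
v 3.749 -0.3 -1.041
v 2.942 -1.925 -1.903
v 3.142 -0.192 -1.126
v 2.399 -1.995 -1.607
v 2.599 -0.263 -0.829
v 2.175 -2.212 -1.068
v 2.375 -0.479 -0.29
v 2.374 -2.472 -0.538
v 2.575 -0.739 0.239
v 2.904 -2.655 -0.267
v 3.104 -0.922 0.511
v 1.003 1.987 -0.059
v 1.336 2.053 -0.637
v 2.209 3.419 0.021
v 1.877 3.353 0.599
v 1.097 2.226 -0.678
v 1.97 3.592 -0.02
v 0.839 2.351 -0.597
v 1.712 3.717 0.061
v 0.613 2.405 -0.409
v 1.487 3.771 0.249
v 0.465 2.376 -0.152
v 1.339 3.742 0.507
v 0.424 2.269 0.124
v 1.297 3.635 0.782
v 0.497 2.107 0.363
v 1.371 3.473 1.021
v 0.671 1.921 0.519
v 1.544 3.287 1.177
v 0.91 1.748 0.56
v 1.783 3.114 1.218
v 1.168 1.623 0.479
v 2.041 2.989 1.137
v 1.393 1.569 0.291
v 2.267 2.935 0.949
v 1.541 1.598 0.033
v 2.415 2.964 0.692
v 1.583 1.705 -0.242
v 2.456 3.071 0.416
v 1.509 1.867 -0.481
v 2.383 3.233 0.177
v 0.571 1.033 2.201
v -0.041 0.421 3.185
v 1.533 1.83 3.295
v 0.921 1.218 4.279
v 1.139 0.402 2.161
v 0.527 -0.21 3.145
v 2.101 1.199 3.255
v 1.489 0.587 4.239
v -2.245 -0.257 -4.721
v -1.695 0.384 -5.177
v -1.695 0.297 -3.279
v -2.012 0.579 -5.131
v -2.364 0.647 -5.023
v -2.698 0.577 -4.868
v -2.963 0.38 -4.692
v -3.119 0.086 -4.519
v -3.142 -0.26 -4.378
v -3.028 -0.606 -4.289
v -2.795 -0.898 -4.265
v -2.478 -1.093 -4.311
v -2.126 -1.16 -4.42
v -1.792 -1.09 -4.574
v -1.527 -0.893 -4.751
v -1.371 -0.6 -4.923
v -1.349 -0.254 -5.064
v -1.462 0.092 -5.154
v -3.778 2.714 -3.054
v -2.729 2.807 -2.363
v -3.997 3.965 -2.891
v -2.948 4.057 -2.199
v -3.072 2.983 -4.161
v -2.023 3.075 -3.469
v -3.291 4.233 -3.997
v -2.242 4.326 -3.306
f 2 1 5
f 2 5 3
f 3 5 6
f 3 6 4
f 5 1 7
f 5 7 6
f 6 7 8
f 6 8 4
f 7 1 9
f 7 9 8
f 8 9 10
f 8 10 4
f 9 1 11
f 9 11 10
f 10 11 12
f 10 12 4
f 11 1 13
f 11 13 12
f 12 13 14
f 12 14 4
f 13 1 15
f 13 15 14
f 14 15 16
f 14 16 4
f 15 1 17
f 15 17 16
f 16 17 18
f 16 18 4
f 17 1 19
f 17 19 18
f 18 19 20
f 18 20 4
f 19 1 2
f 19 2 20
f 20 2 3
f 20 3 4
f 22 21 25
f 22 25 23
f 23 25 26
f 23 26 24
f 25 21 27
f 25 27 26
f 26 27 28
f 26 28 24
f 27 21 29
f 27 29 28
f 28 29 30
f 28 30 24
f 29 21 31
f 29 31 30
f 30 31 32
f 30 32 24
f 31 21 33
f 31 33 32
f 32 33 34
f 32 34 24
f 33 21 35
f 33 35 34
f 34 35 36
f 34 36 24
f 35 21 37
f 35 37 36
f 36 37 38
f 36 38 24
f 37 21 39
f 37 39 38
f 38 39 40
f 38 40 24
f 39 21 41
f 39 41 40
f 40 41 42
f 40 42 24
f 41 21 43
f 41 43 42
f 42 43 44
f 42 44 24
f 43 21 45
f 43 45 44
f 44 45 46
f 44 46 24
f 45 21 47
f 45 47 46
f 46 47 48
f 46 48 24
f 47 21 49
f 47 49 48
f 48 49 50
f 48 50 24
f 49 21 22
f 49 22 50
f 50 22 23
f 50 23 24
f 52 54 51
f 55 52 51
f 51 54 53
f 53 55 51
f 52 58 54
f 56 52 55
f 56 58 52
f 54 58 53
f 57 55 53
f 53 58 57
f 57 56 55
f 58 56 57
f 60 59 62
f 60 62 61
f 62 59 63
f 62 63 61
f 63 59 64
f 63 64 61
f 64 59 65
f 64 65 61
f 65 59 66
f 65 66 61
f 66 59 67
f 66 67 61
f 67 59 68
f 67 68 61
f 68 59 69
f 68 69 61
f 69 59 70
f 69 70 61
f 70 59 71
f 70 71 61
f 71 59 72
f 71 72 61
f 72 59 73
f 72 73 61
f 73 59 74
f 73 74 61
f 74 59 75
f 74 75 61
f 75 59 76
f 75 76 61
f 76 59 60
f 76 60 61
f 78 80 77
f 81 78 77
f 77 80 79
f 79 81 77
f 78 84 80
f 82 78 81
f 82 84 78
f 80 84 79
f 83 81 79
f 79 84 83
f 83 82 81
f 84 82 83

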